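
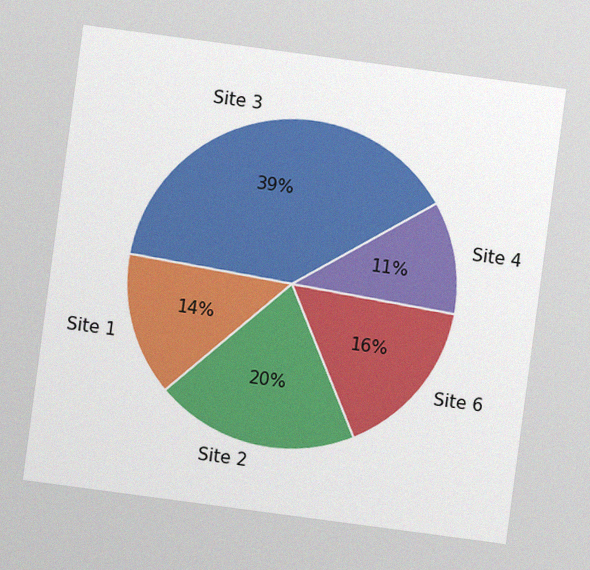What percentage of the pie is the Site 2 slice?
20%

The chart is tilted about 8° clockwise, with some photo noise. The Site 2 slice takes up 20% of the pie.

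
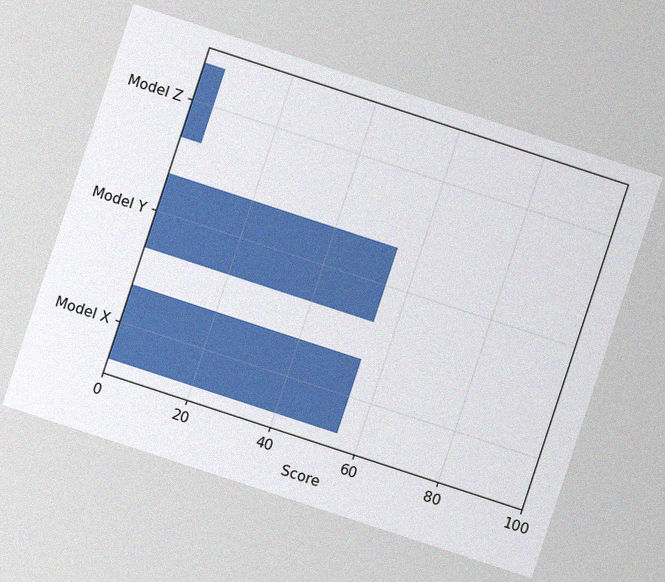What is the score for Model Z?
5

The chart is tilted about 18° clockwise, with some photo noise. Reading along the chart's x-axis, the Model Z bar reaches 5.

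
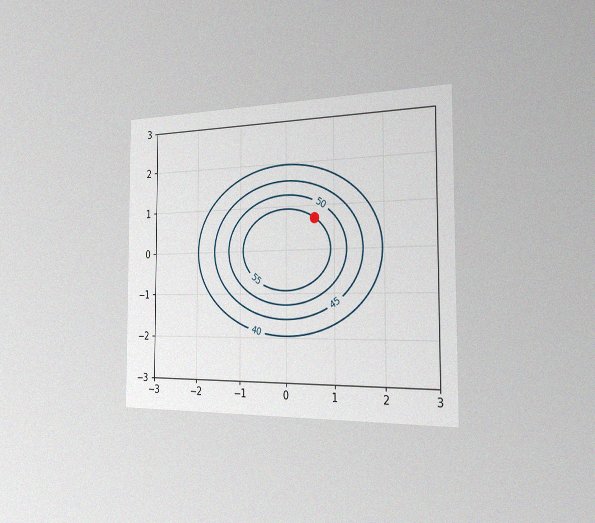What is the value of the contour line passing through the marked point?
55

The chart is viewed slightly from the right, with some photo noise. The marked point sits on the contour labelled 55.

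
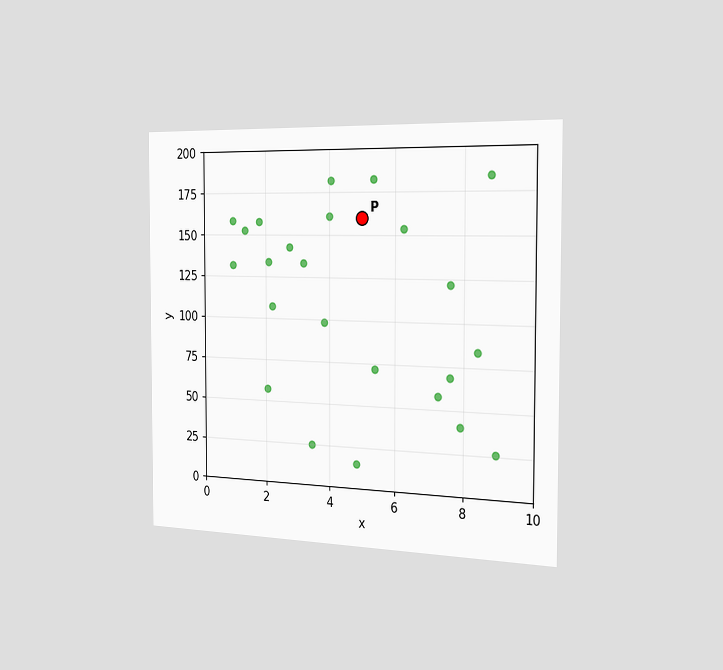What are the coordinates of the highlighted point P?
The chart is viewed slightly from the right. Following the gridlines from P to each axis, P sits at (5, 160).

(5, 160)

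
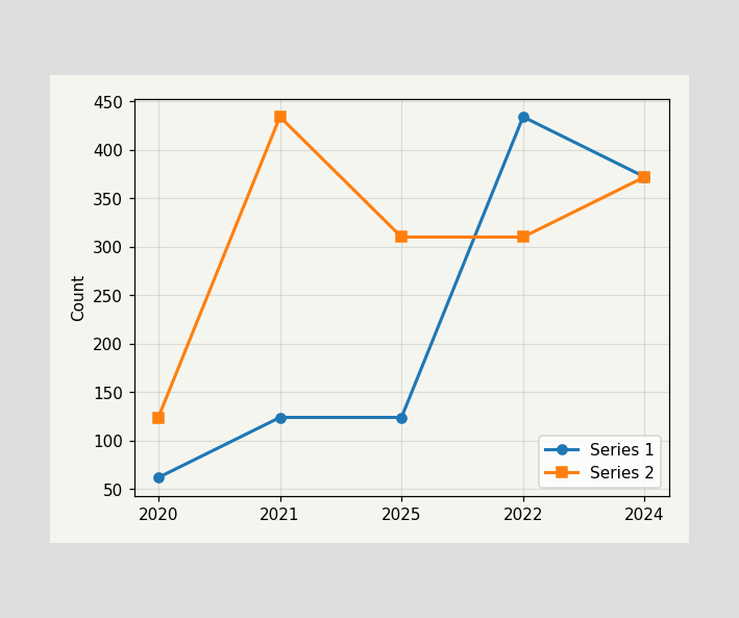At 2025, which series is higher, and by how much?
At 2025, Series 2 sits above the other line by 186.

Series 2, by 186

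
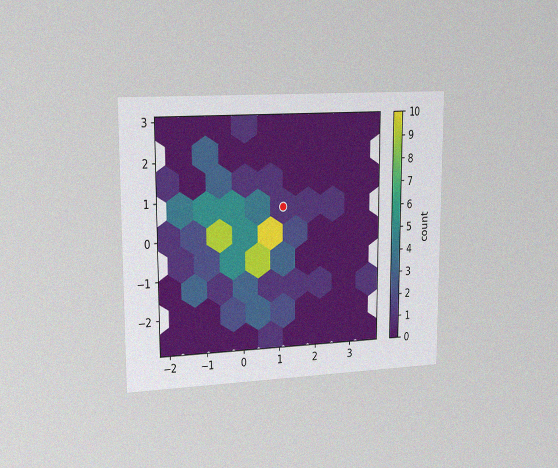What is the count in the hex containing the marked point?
The chart is viewed slightly from the left, with some photo noise. The marked hex reads 1 on the colorbar.

1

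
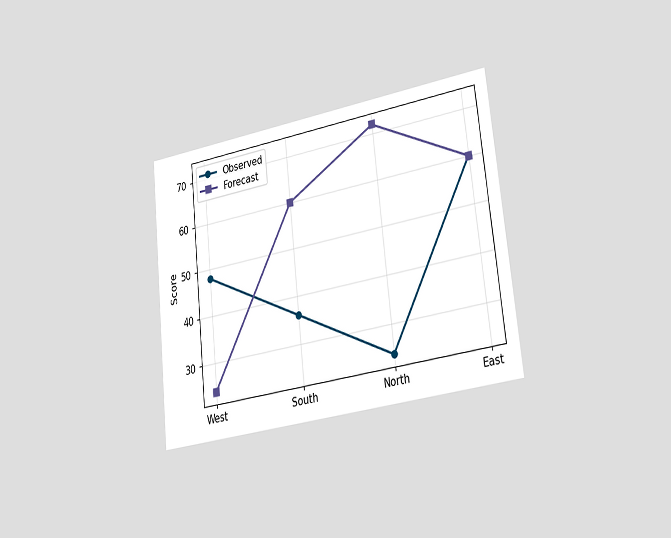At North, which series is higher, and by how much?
The chart is tilted about 6° counter-clockwise and viewed slightly from the right. At North, Forecast sits above the other line by 48.

Forecast, by 48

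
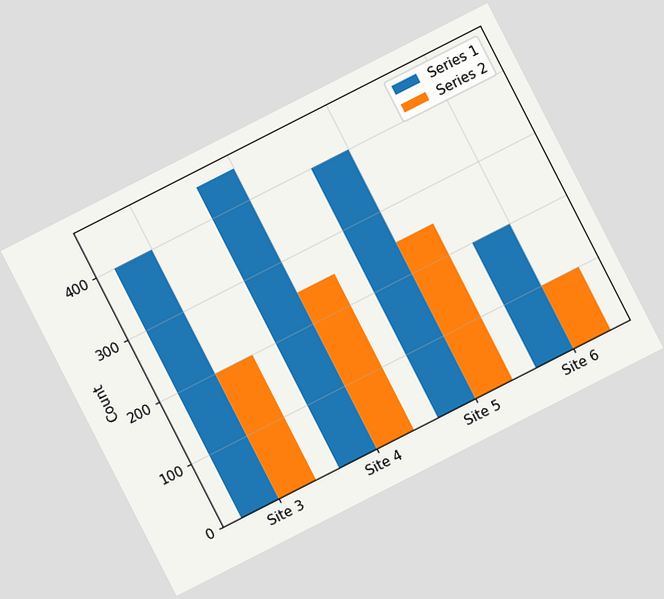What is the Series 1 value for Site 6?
200

The chart is tilted about 27° counter-clockwise. The Series 1 bar at Site 6 reaches 200 on the y-axis.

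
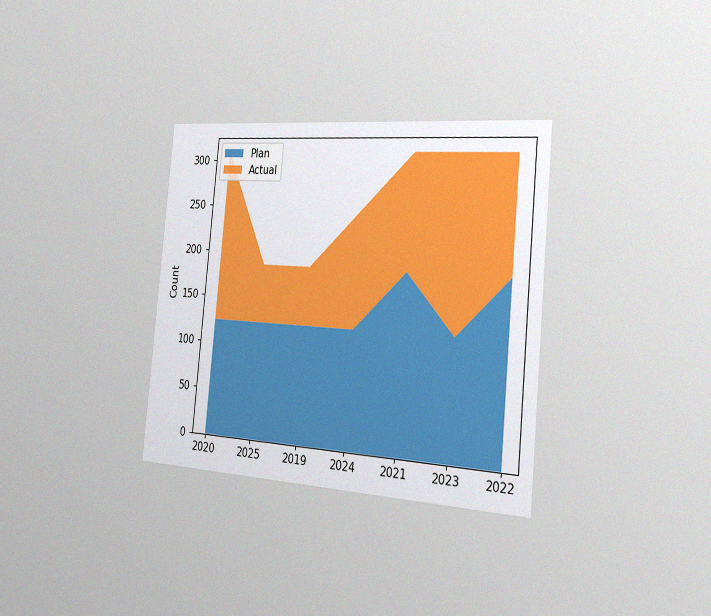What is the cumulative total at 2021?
310

The chart is tilted about 5° clockwise and viewed slightly from the right, with some photo noise. The stacked total at 2021 reaches 310.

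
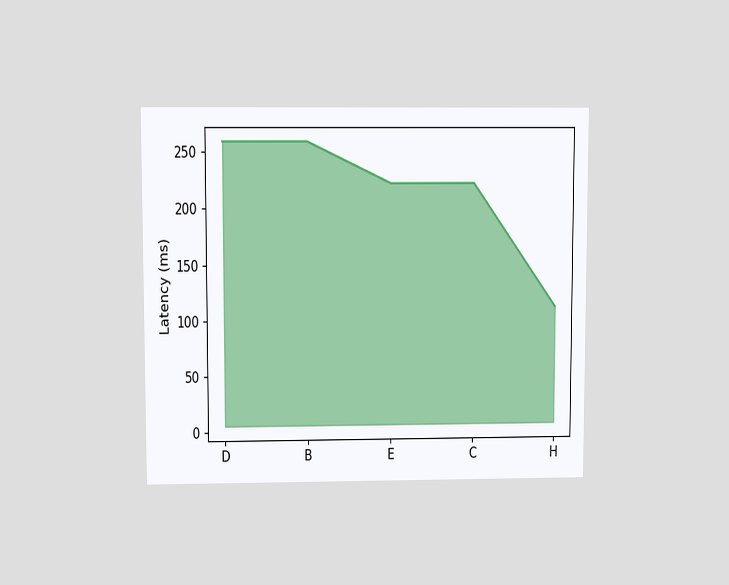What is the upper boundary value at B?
259ms

The chart is viewed slightly from above. At B the upper boundary is at 259ms.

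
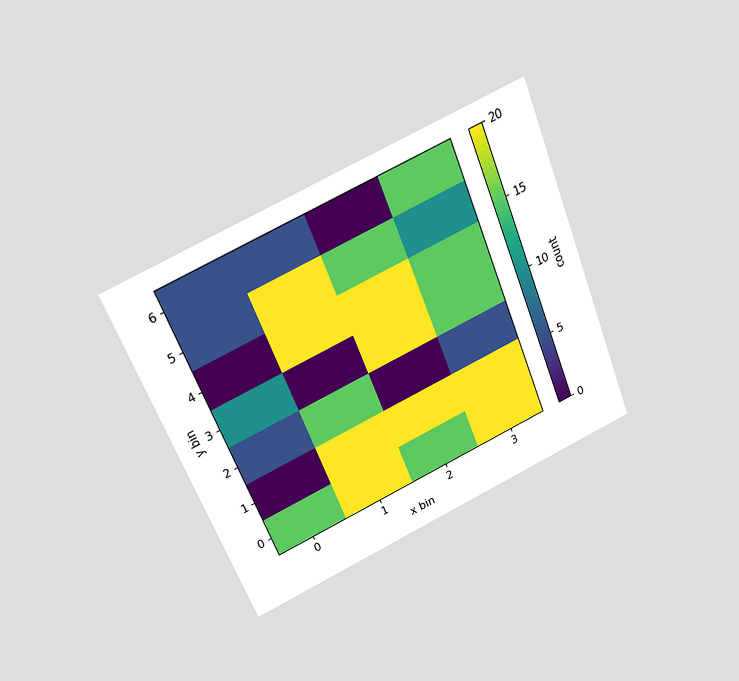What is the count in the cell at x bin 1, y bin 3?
The chart is tilted about 22° counter-clockwise and viewed slightly from above. Matching the cell (1, 3) against the colorbar gives 0.

0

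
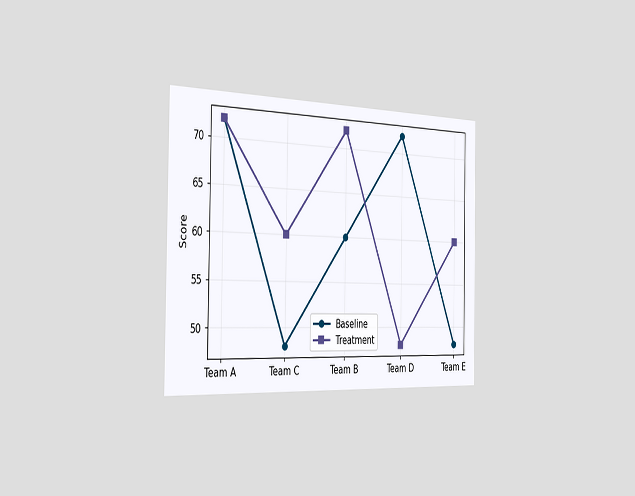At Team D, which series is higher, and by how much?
The chart is viewed slightly from the left. At Team D, Baseline sits above the other line by 24.

Baseline, by 24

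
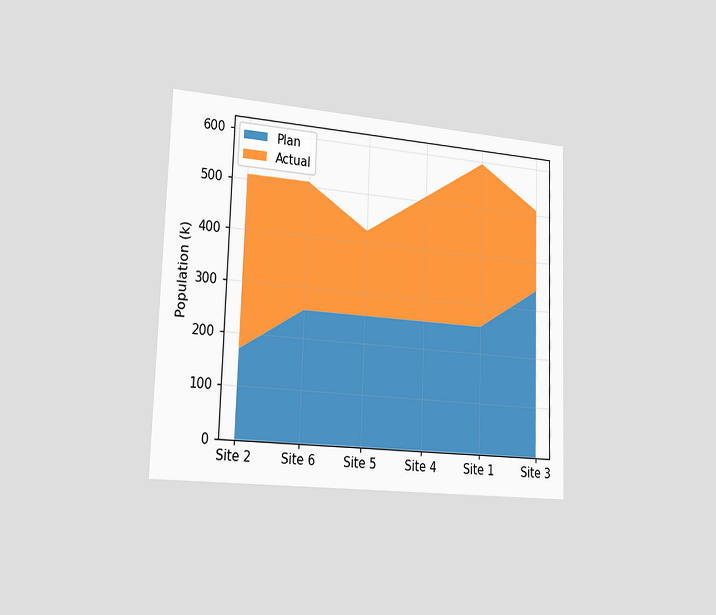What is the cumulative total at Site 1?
595k

The chart is viewed slightly from the left. The stacked total at Site 1 reaches 595k.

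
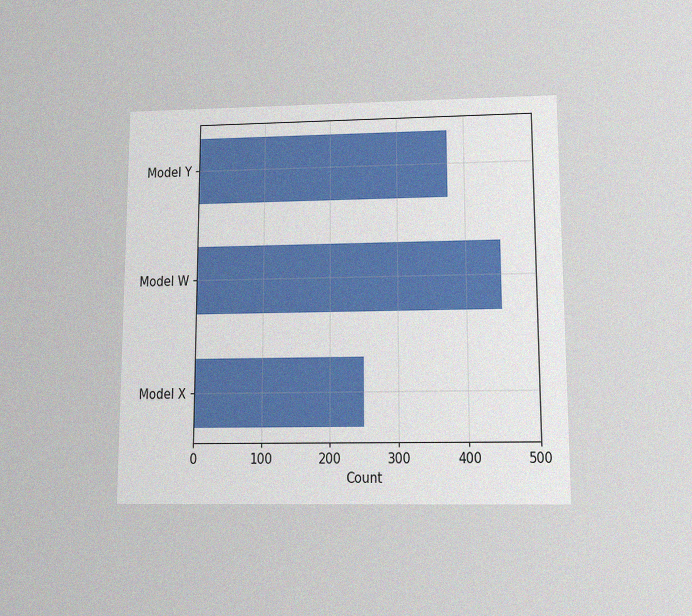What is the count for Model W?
450

The chart is viewed slightly from below, with some photo noise. Reading along the chart's x-axis, the Model W bar reaches 450.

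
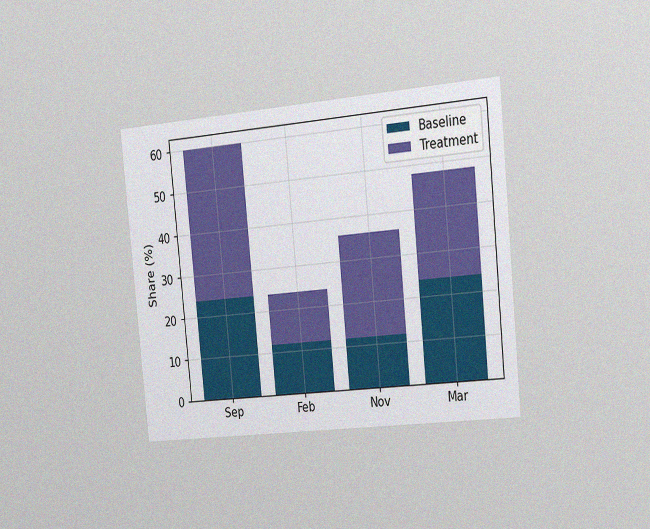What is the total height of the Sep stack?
The chart is tilted about 5° counter-clockwise and viewed slightly from the right, with some photo noise. The Sep stack's top reaches 60% on the y-axis.

60%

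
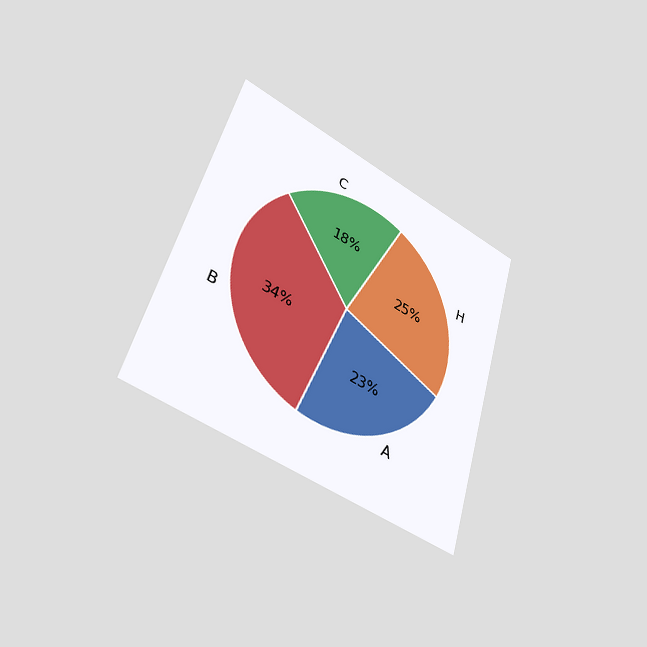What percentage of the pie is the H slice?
25%

The chart is tilted about 17° clockwise and viewed slightly from the left. The H slice takes up 25% of the pie.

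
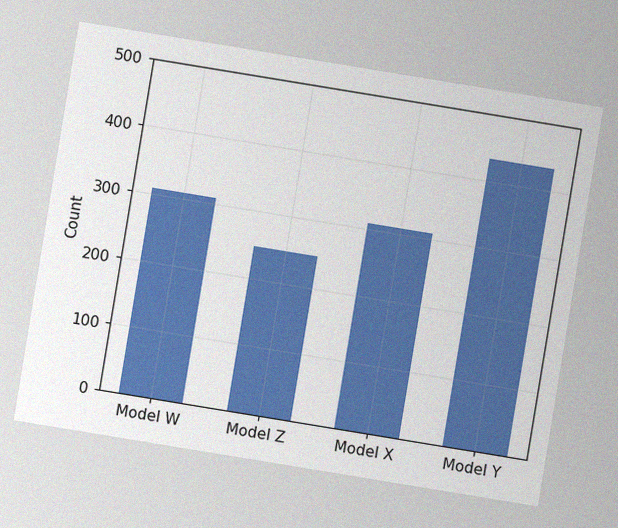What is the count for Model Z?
The chart is tilted about 9° clockwise, with some photo noise. Reading along the chart's y-axis, the Model Z bar reaches 248.

248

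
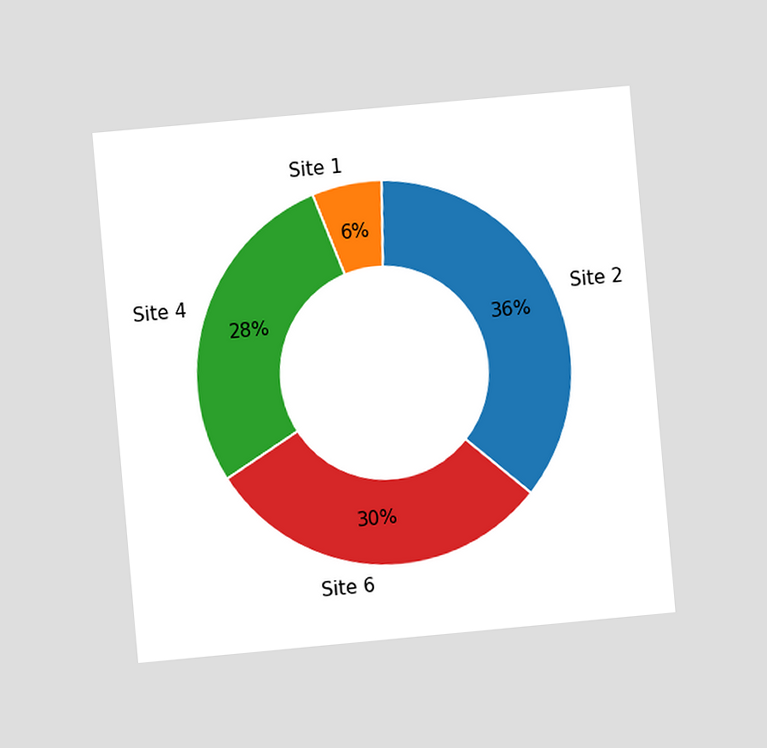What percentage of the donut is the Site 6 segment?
The chart is tilted about 5° counter-clockwise and viewed at a slight angle. The Site 6 segment takes up 30% of the ring.

30%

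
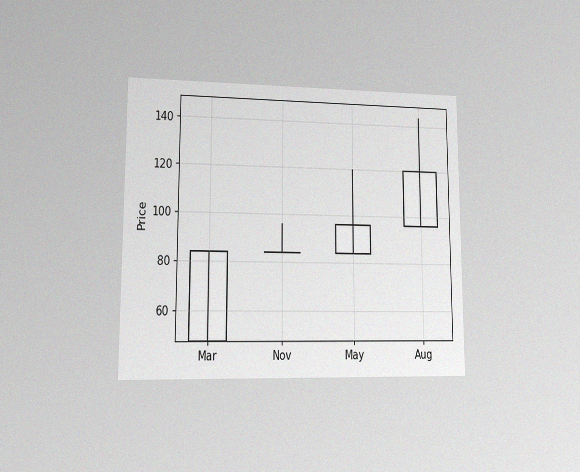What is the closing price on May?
96

The chart is viewed at a slight angle, with some photo noise. The May candle closes at 96.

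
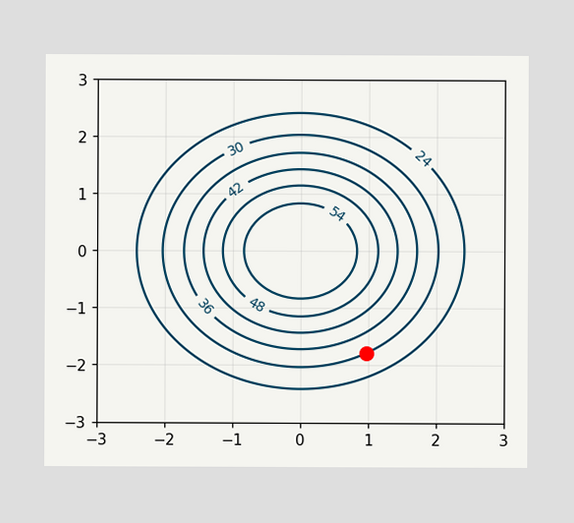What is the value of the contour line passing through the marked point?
30

The marked point sits on the contour labelled 30.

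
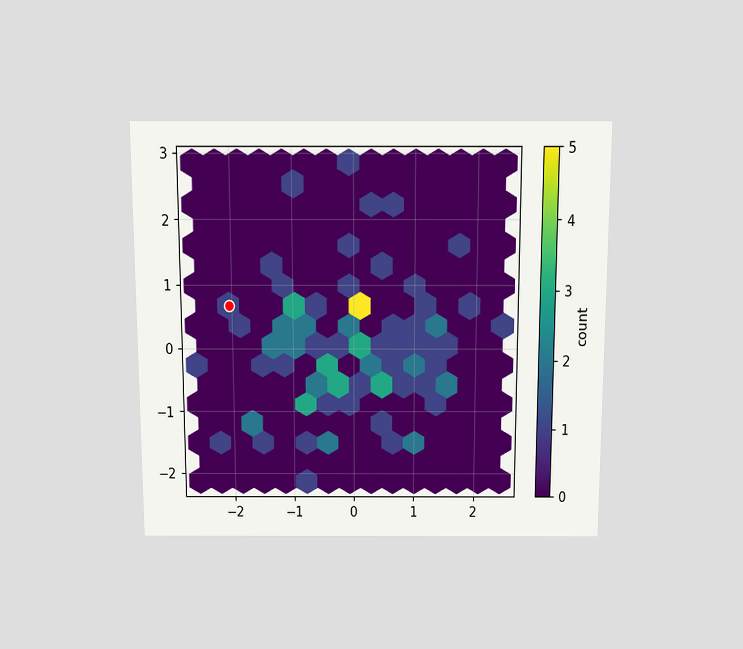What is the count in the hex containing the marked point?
The chart is viewed slightly from above. The marked hex reads 1 on the colorbar.

1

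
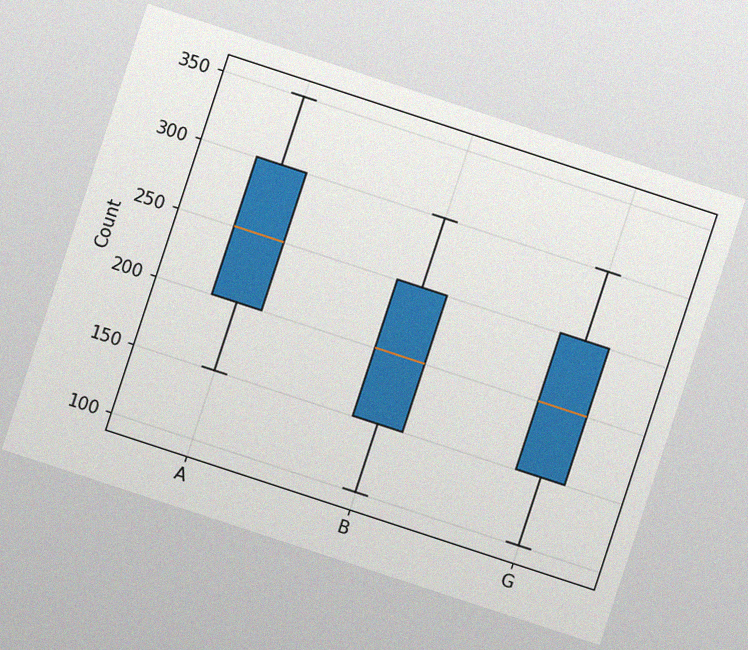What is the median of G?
200

The chart is tilted about 18° clockwise, with some photo noise. The median line in the G box sits at 200.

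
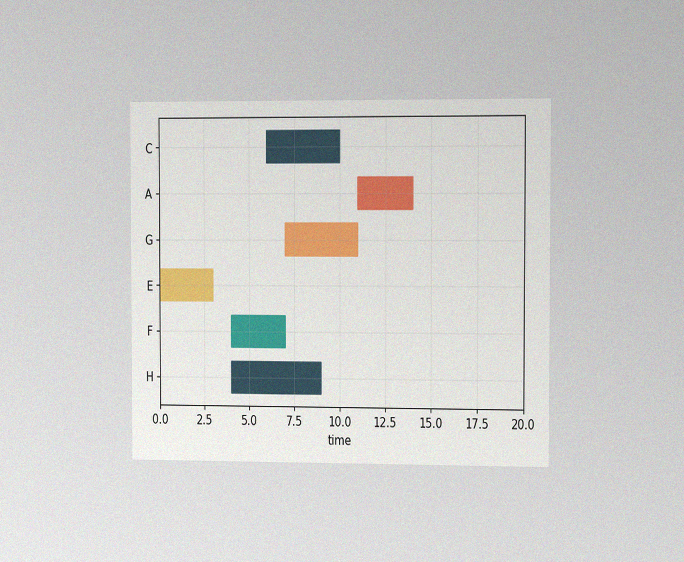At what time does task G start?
The chart is viewed slightly from the right, with some photo noise. The G bar begins at t=7.

7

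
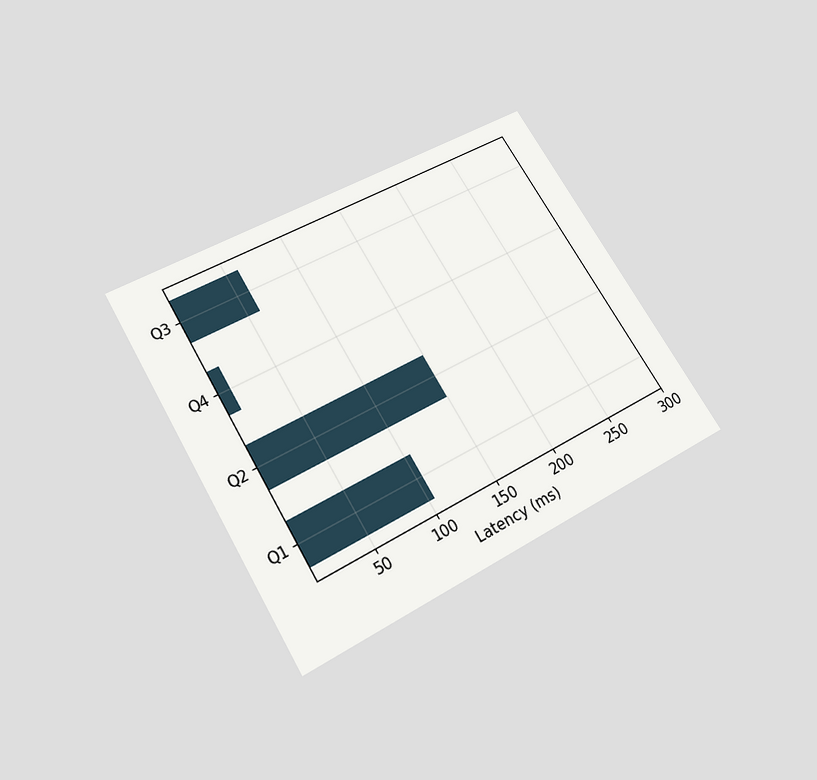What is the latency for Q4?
15ms

The chart is tilted about 31° counter-clockwise and viewed slightly from below. Reading along the chart's x-axis, the Q4 bar reaches 15ms.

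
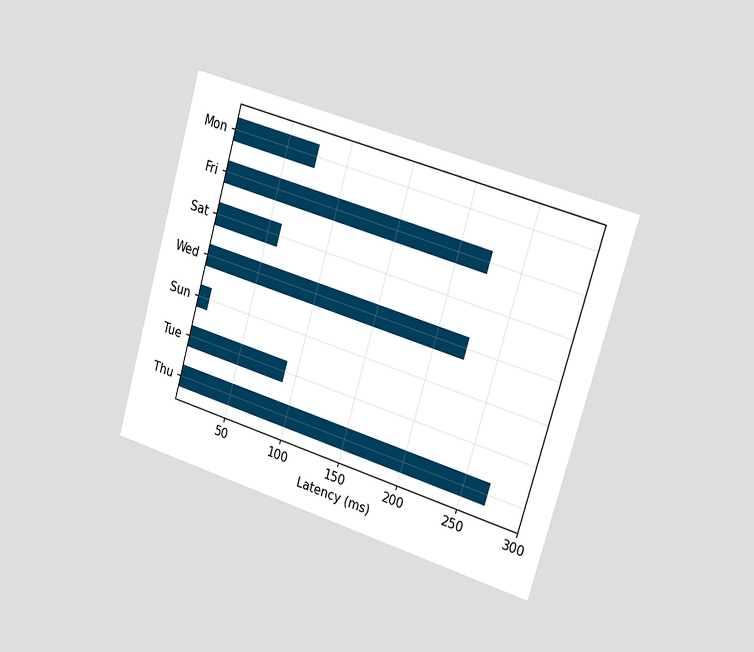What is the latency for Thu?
The chart is tilted about 16° clockwise and viewed slightly from the right. Reading along the chart's x-axis, the Thu bar reaches 270ms.

270ms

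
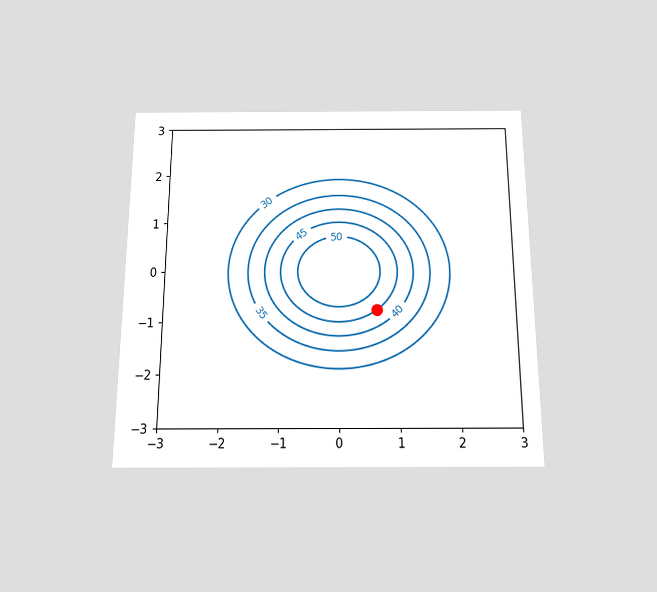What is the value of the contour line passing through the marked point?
45

The chart is viewed slightly from below. The marked point sits on the contour labelled 45.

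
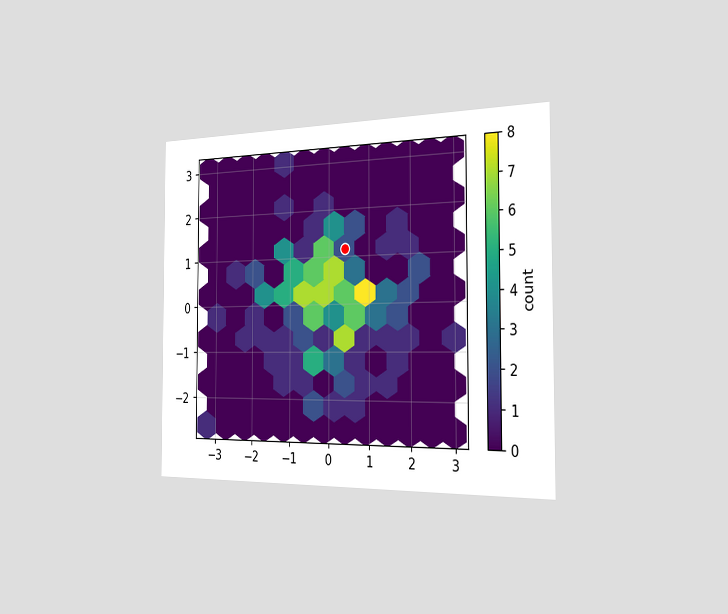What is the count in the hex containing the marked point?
The chart is viewed slightly from the right. The marked hex reads 2 on the colorbar.

2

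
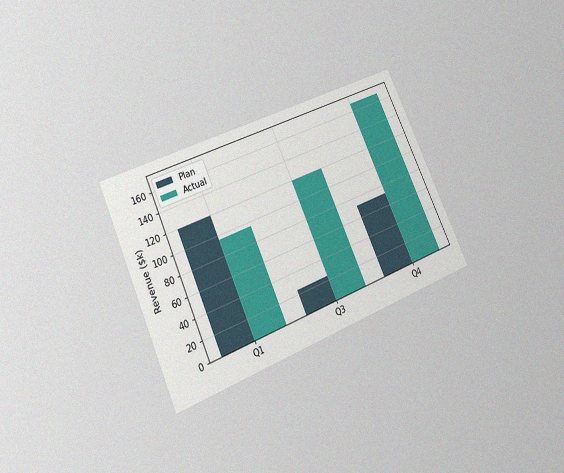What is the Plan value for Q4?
The chart is tilted about 24° counter-clockwise and viewed at a slight angle, with some photo noise. The Plan bar at Q4 reaches $72k on the y-axis.

$72k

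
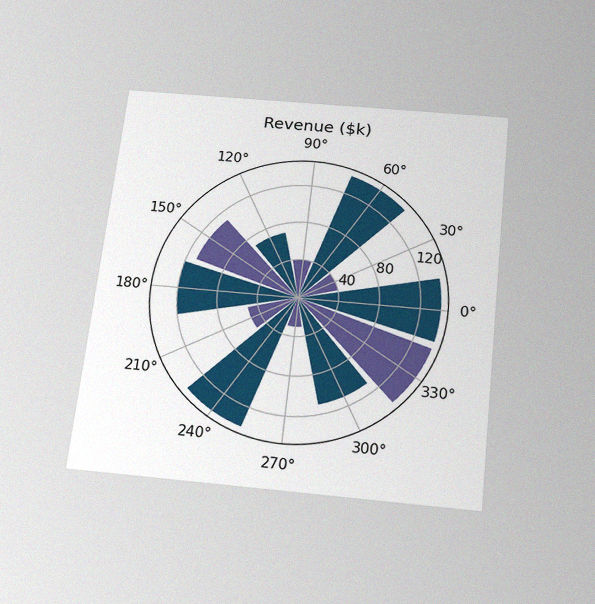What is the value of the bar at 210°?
$50k

The chart is tilted about 6° clockwise and viewed slightly from below, with some photo noise. The bar at 210° reaches $50k on the radial axis.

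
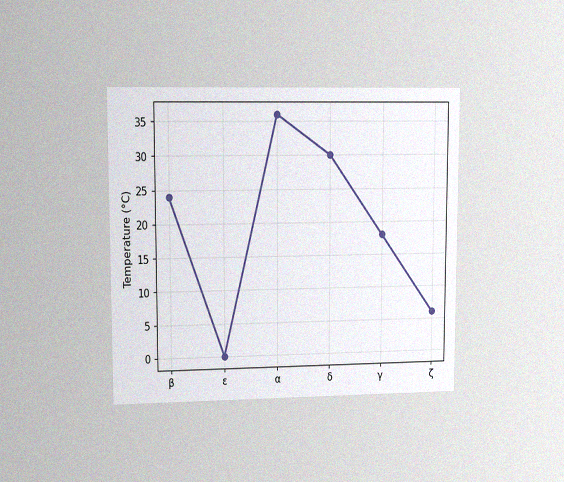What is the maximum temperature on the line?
The chart is viewed at a slight angle, with some photo noise. The highest point is at α, and reading across to the y-axis gives 36°C.

36°C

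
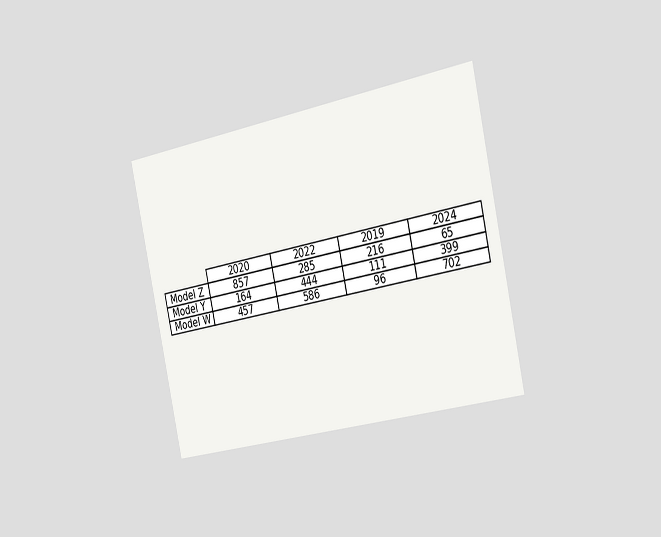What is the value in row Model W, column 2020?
457

The chart is tilted about 12° counter-clockwise and viewed slightly from the right. The (Model W, 2020) cell reads 457.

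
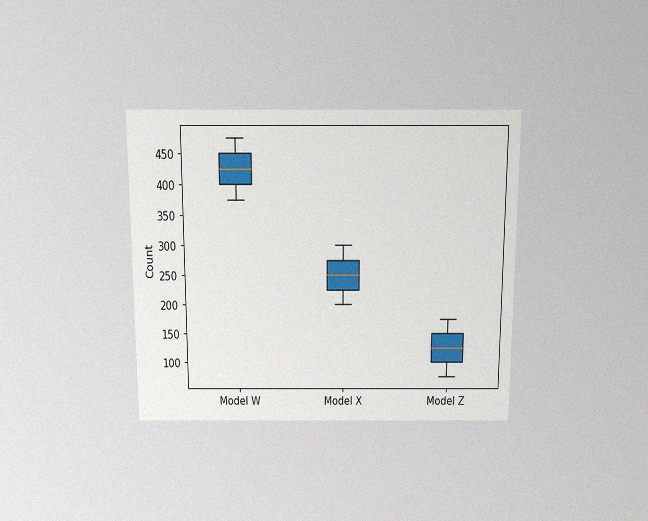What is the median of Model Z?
125

The chart is viewed slightly from above, with some photo noise. The median line in the Model Z box sits at 125.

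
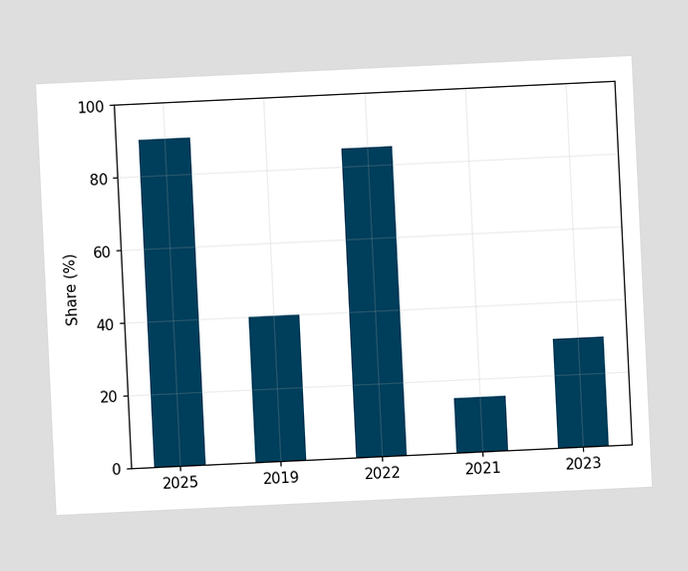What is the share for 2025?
90%

The chart is tilted about 3° counter-clockwise. Reading along the chart's y-axis, the 2025 bar reaches 90%.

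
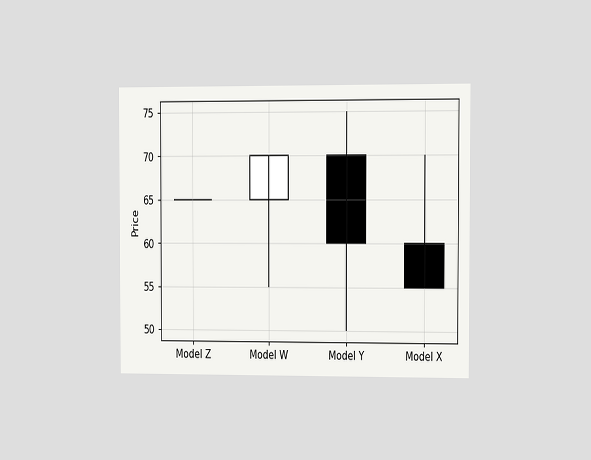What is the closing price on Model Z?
The chart is viewed at a slight angle. The Model Z candle closes at 65.

65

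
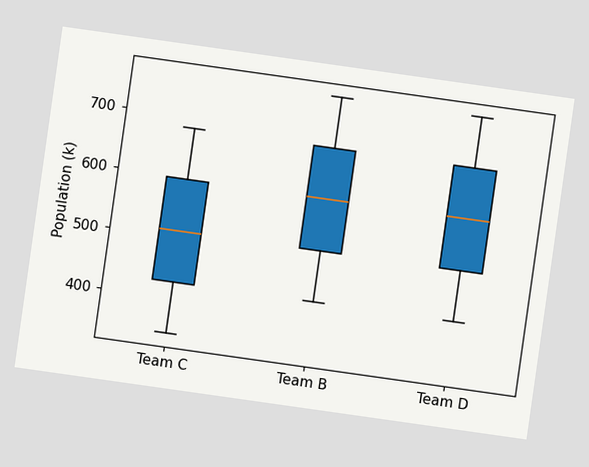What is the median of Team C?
The chart is tilted about 8° clockwise. The median line in the Team C box sits at 510k.

510k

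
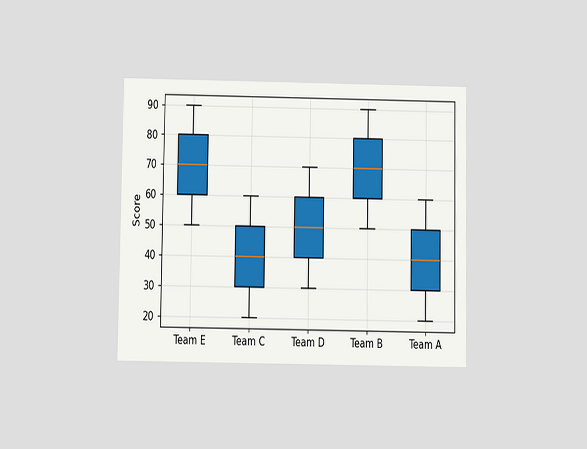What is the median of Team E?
70

The chart is viewed slightly from below. The median line in the Team E box sits at 70.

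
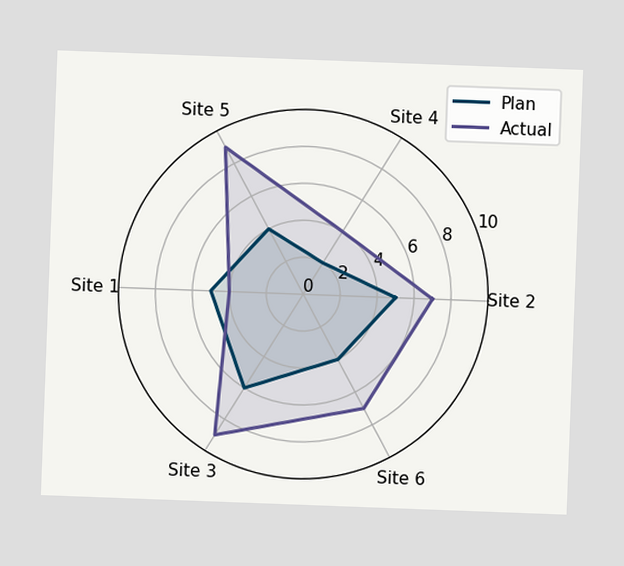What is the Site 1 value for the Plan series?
The chart is tilted about 2° clockwise. On the Site 1 axis, Plan reaches 5.

5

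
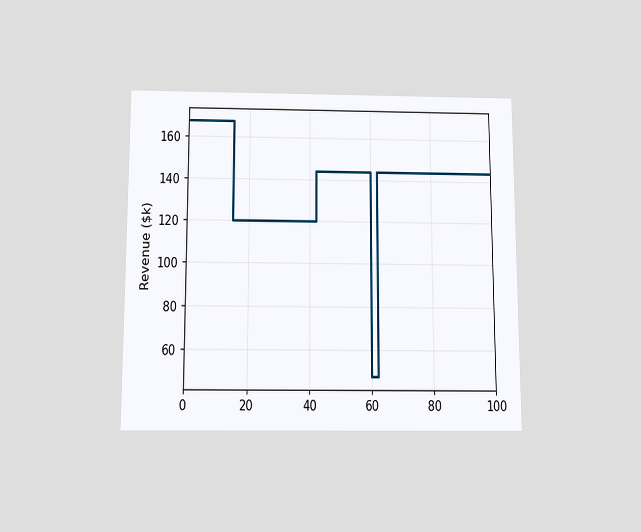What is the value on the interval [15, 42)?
$120k

The chart is viewed slightly from below. On [15, 42) the step sits at $120k.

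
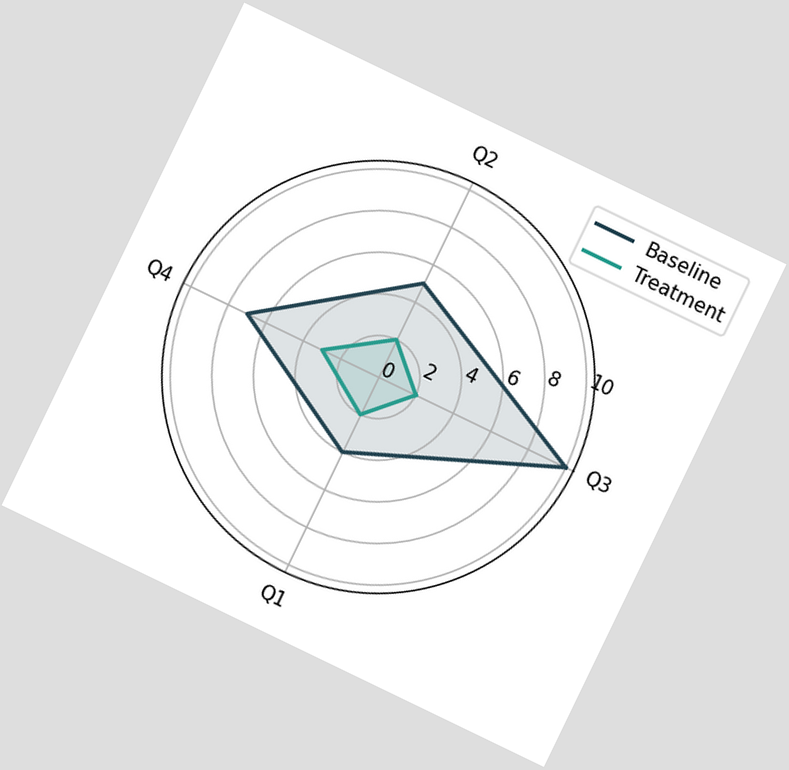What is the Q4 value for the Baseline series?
The chart is tilted about 26° clockwise. On the Q4 axis, Baseline reaches 7.

7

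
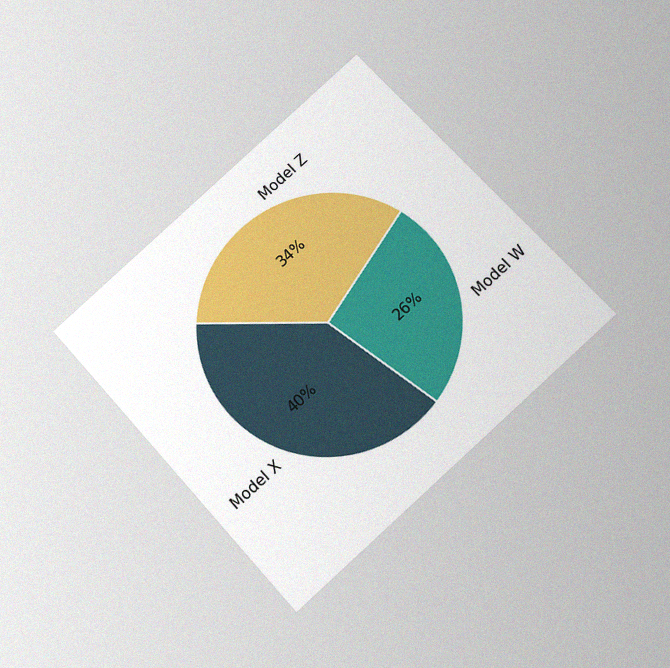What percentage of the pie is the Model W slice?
The chart is tilted about 42° counter-clockwise and viewed slightly from below, with some photo noise. The Model W slice takes up 26% of the pie.

26%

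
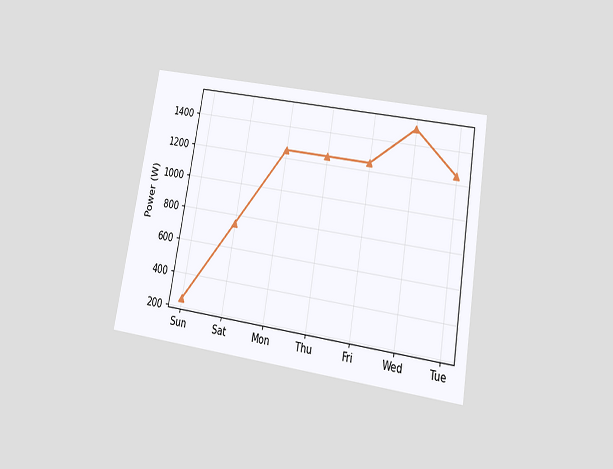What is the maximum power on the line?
1500W

The chart is tilted about 10° clockwise and viewed slightly from below. The highest point is at Wed, and reading across to the y-axis gives 1500W.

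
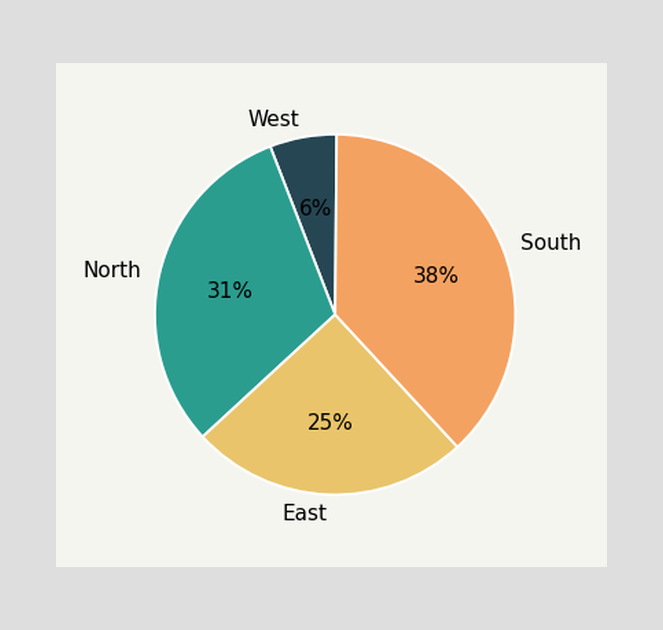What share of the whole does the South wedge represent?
The South slice takes up 38% of the pie.

38%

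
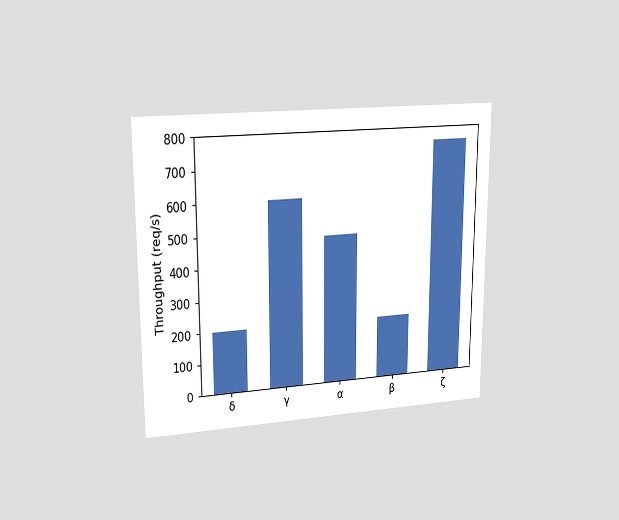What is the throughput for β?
The chart is viewed at a slight angle. Reading along the chart's y-axis, the β bar reaches 200req/s.

200req/s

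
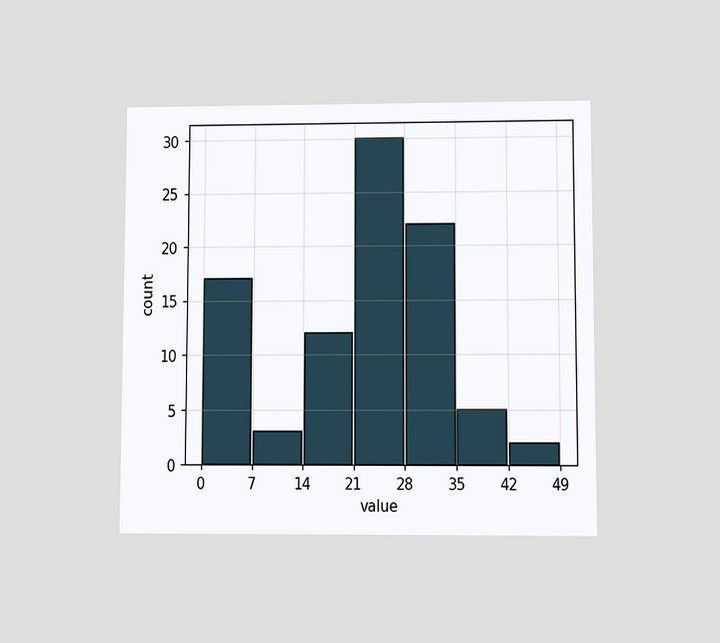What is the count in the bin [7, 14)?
3

The chart is viewed at a slight angle. The [7, 14) bin has height 3.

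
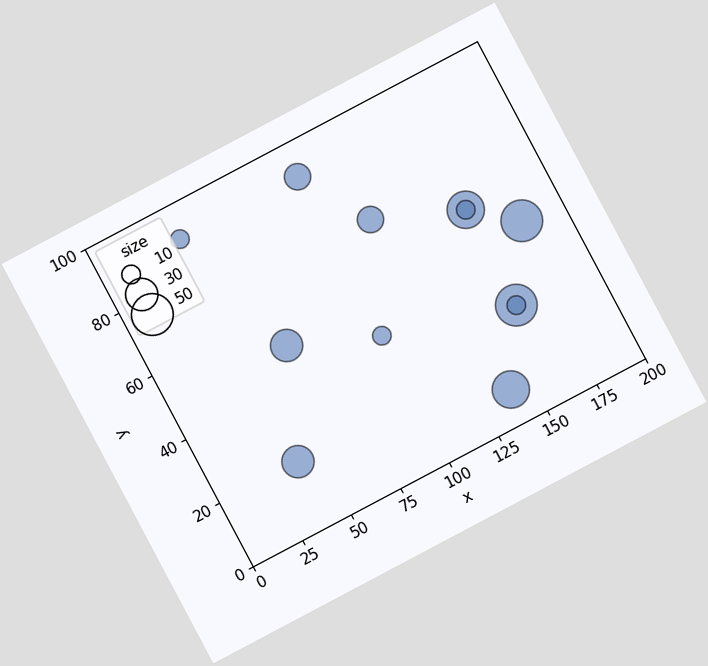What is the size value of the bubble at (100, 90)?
The chart is tilted about 28° counter-clockwise. Matching the bubble at (100, 90) against the size legend gives 20.

20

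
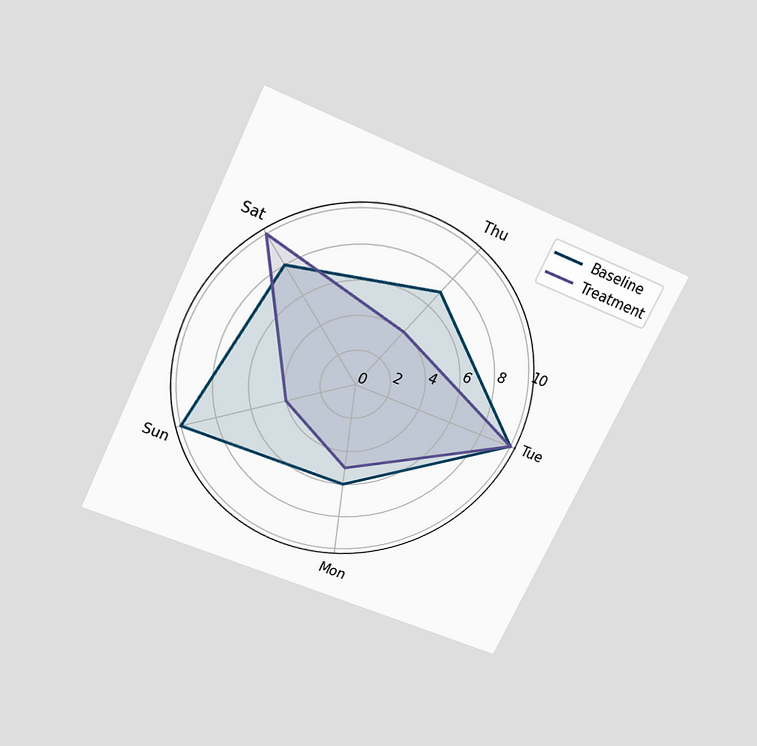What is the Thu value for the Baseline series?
7

The chart is tilted about 25° clockwise and viewed slightly from above. On the Thu axis, Baseline reaches 7.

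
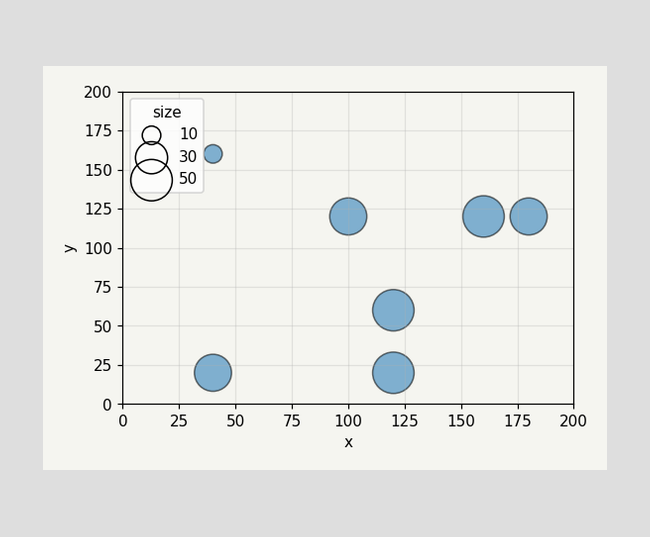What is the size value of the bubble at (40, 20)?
40

Matching the bubble at (40, 20) against the size legend gives 40.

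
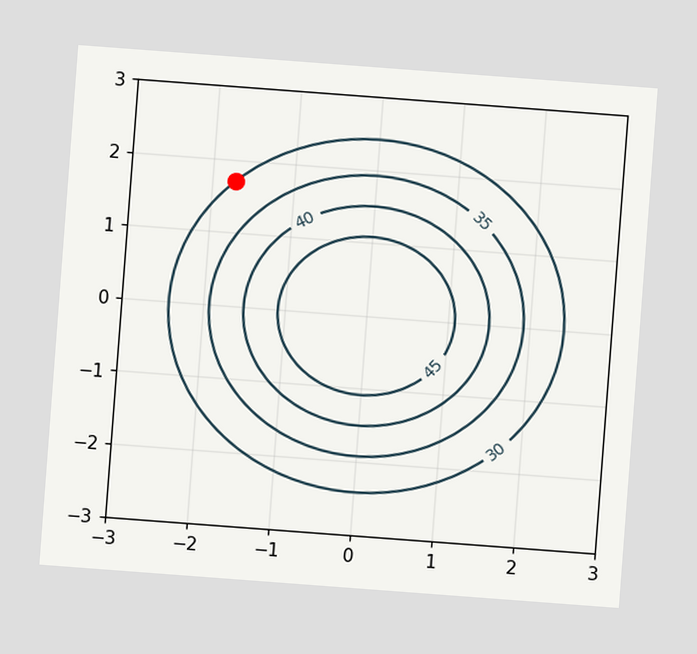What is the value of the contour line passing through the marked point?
30

The chart is tilted about 4° clockwise. The marked point sits on the contour labelled 30.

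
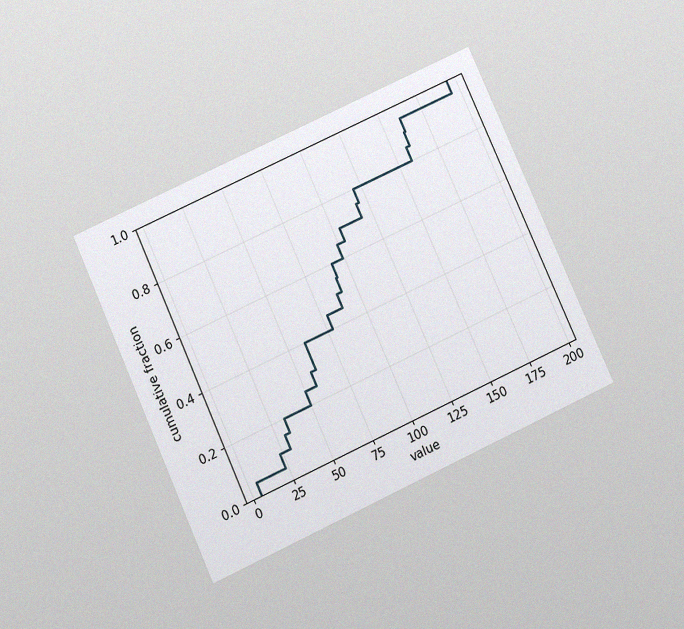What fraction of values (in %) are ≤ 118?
The chart is tilted about 24° counter-clockwise and viewed at a slight angle, with some photo noise. At x=118 the ECDF step is at 75%.

75%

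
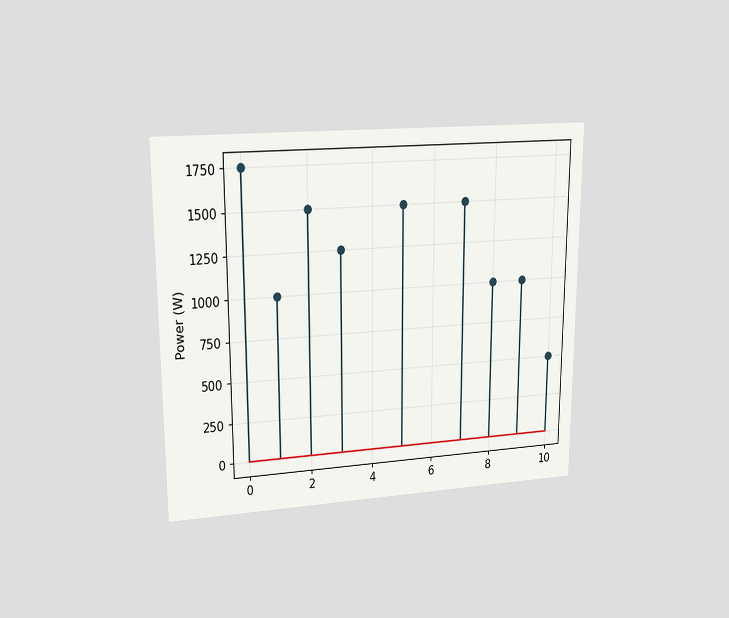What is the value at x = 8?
The chart is viewed at a slight angle. The stem at x=8 reaches 1000W.

1000W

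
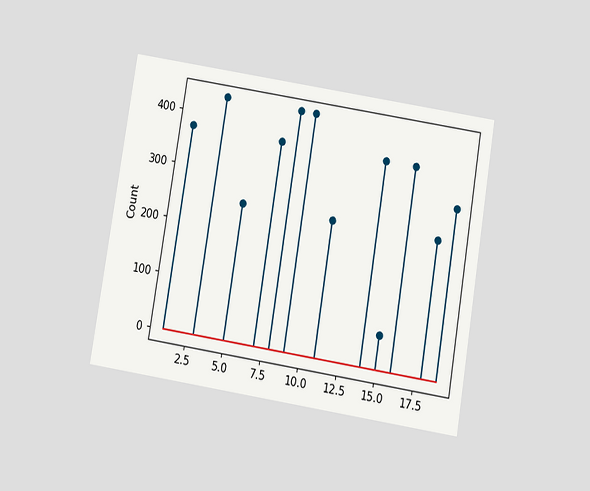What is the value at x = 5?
The chart is tilted about 9° clockwise and viewed slightly from below. The stem at x=5 reaches 248.

248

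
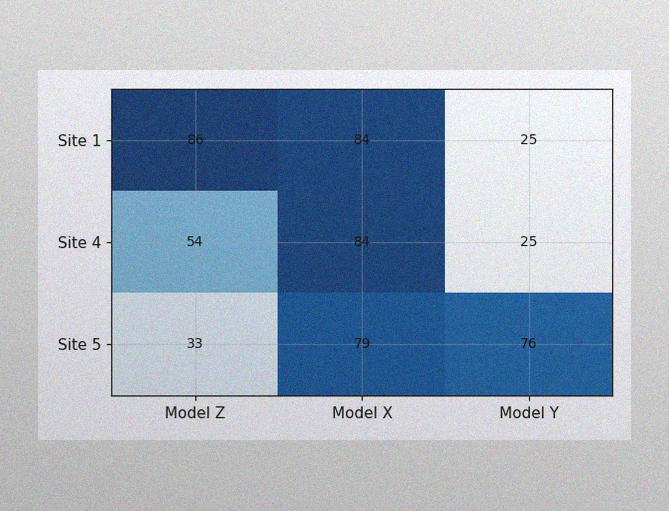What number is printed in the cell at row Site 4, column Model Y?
25

The image has some photo noise and uneven lighting. The (Site 4, Model Y) cell reads 25.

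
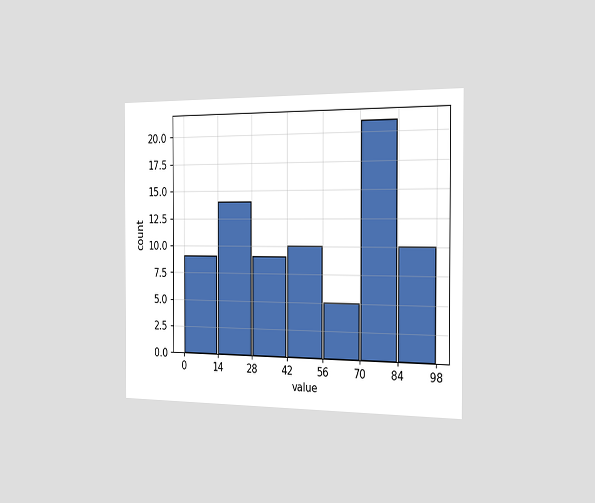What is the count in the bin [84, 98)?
The chart is viewed slightly from the right. The [84, 98) bin has height 10.

10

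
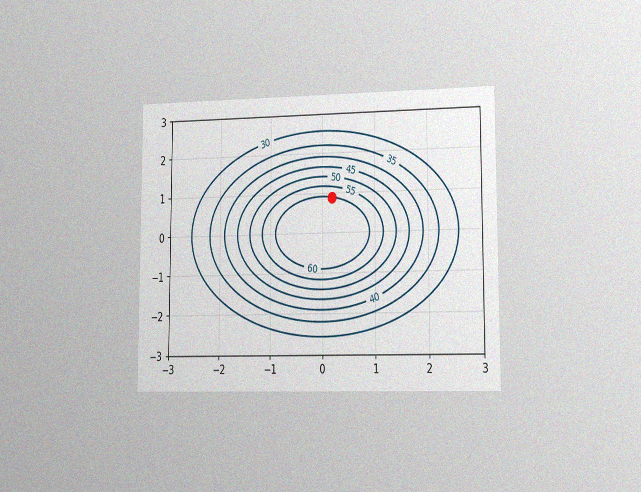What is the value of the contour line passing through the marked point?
60

The chart is viewed slightly from the right, with some photo noise. The marked point sits on the contour labelled 60.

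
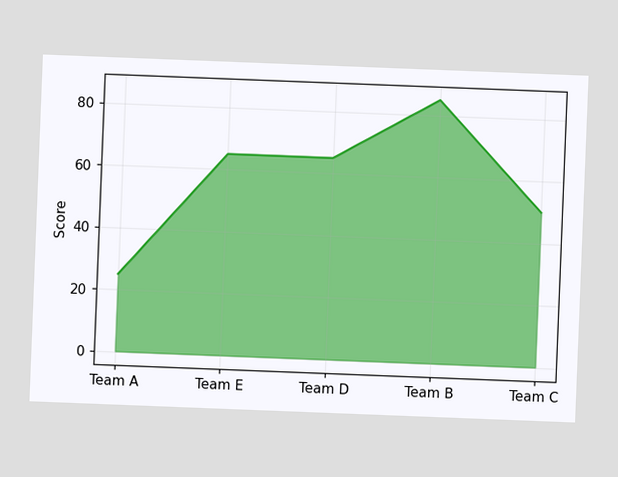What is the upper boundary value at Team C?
The chart is tilted about 2° clockwise. At Team C the upper boundary is at 50.

50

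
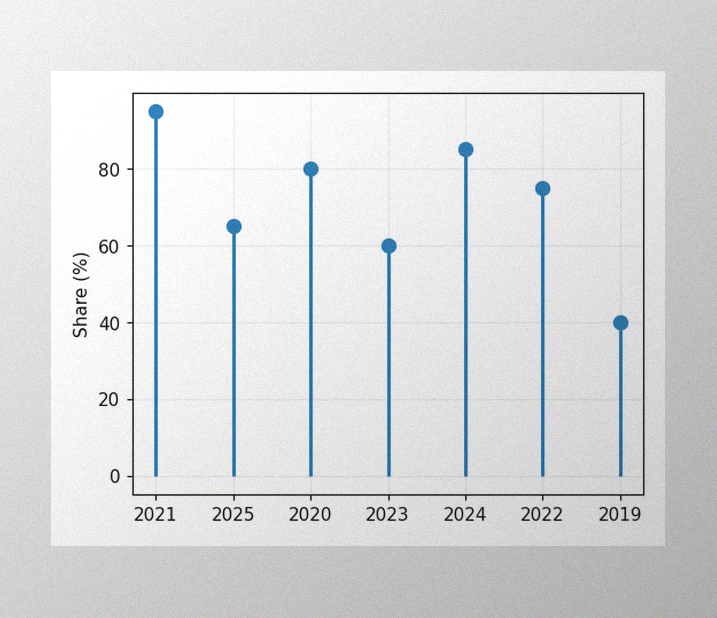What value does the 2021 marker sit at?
95%

The image has some photo noise and uneven lighting. The 2021 marker sits at 95%.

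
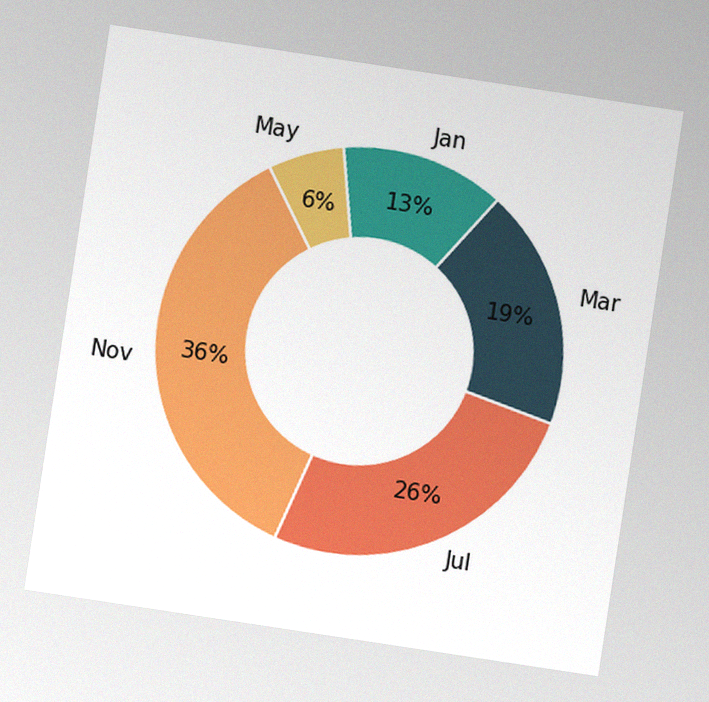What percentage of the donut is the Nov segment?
36%

The chart is tilted about 9° clockwise, with some photo noise. The Nov segment takes up 36% of the ring.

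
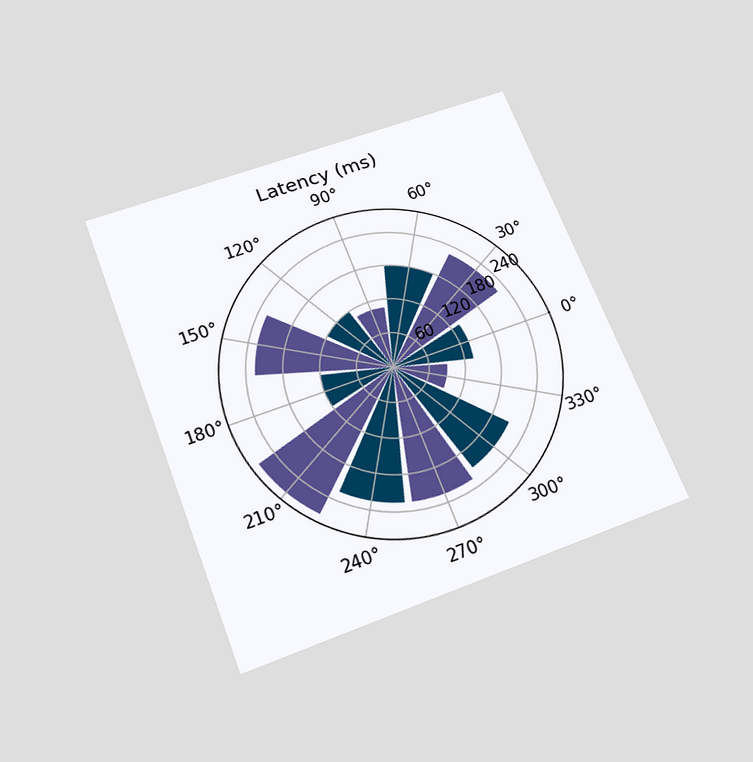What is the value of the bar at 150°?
225ms

The chart is tilted about 21° counter-clockwise and viewed slightly from below. The bar at 150° reaches 225ms on the radial axis.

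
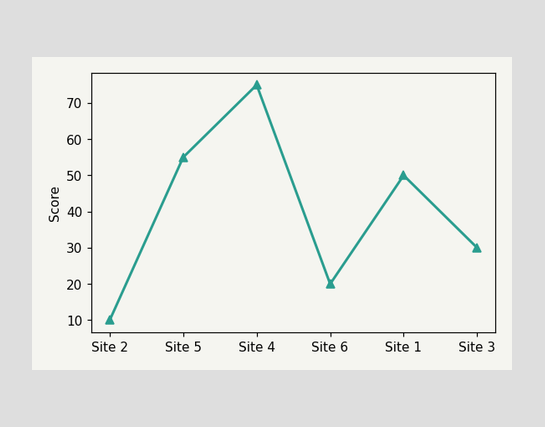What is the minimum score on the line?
10

The lowest point is at Site 2, and reading across to the y-axis gives 10.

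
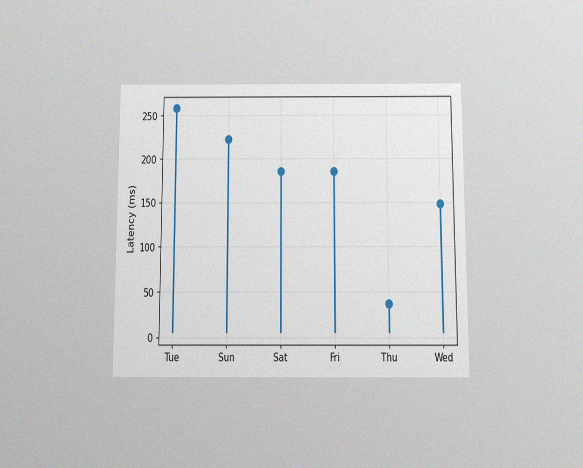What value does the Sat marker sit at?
The chart is viewed slightly from below, with some photo noise. The Sat marker sits at 185ms.

185ms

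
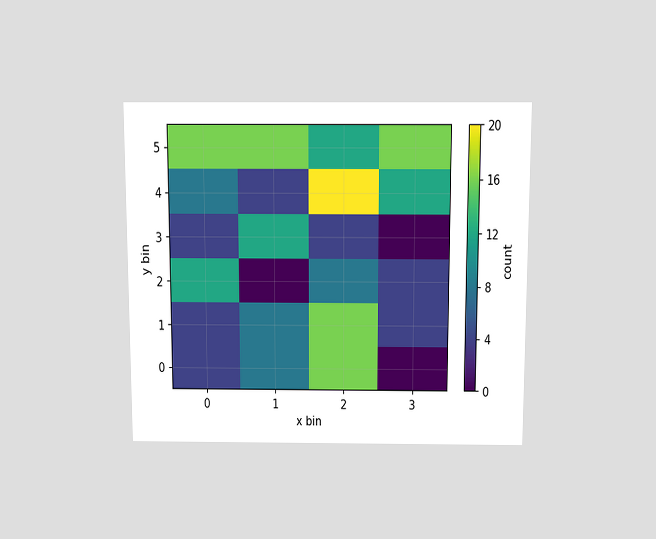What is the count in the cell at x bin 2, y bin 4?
20

The chart is viewed slightly from above. Matching the cell (2, 4) against the colorbar gives 20.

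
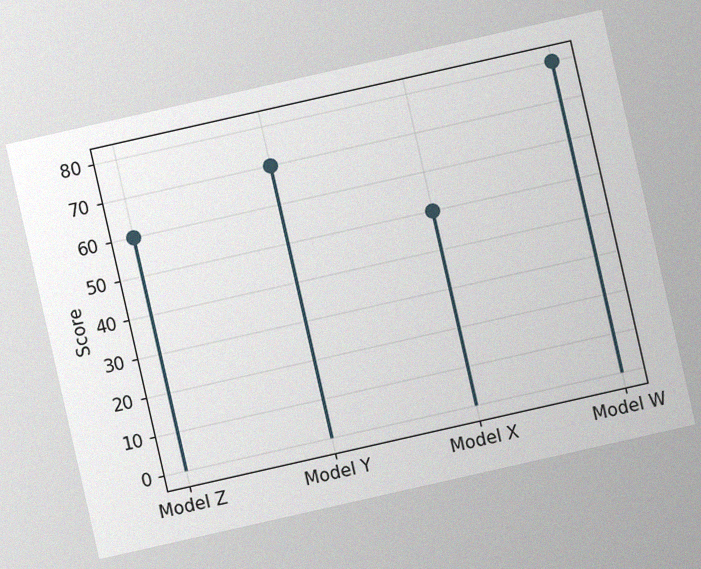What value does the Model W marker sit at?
The chart is tilted about 13° counter-clockwise, with some photo noise. The Model W marker sits at 80.

80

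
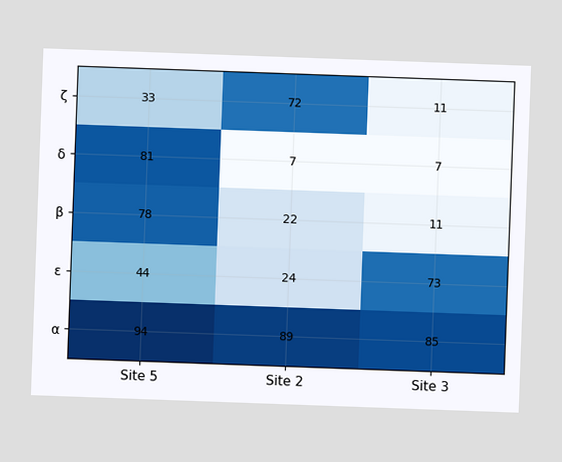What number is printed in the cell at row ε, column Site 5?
44

The chart is tilted about 2° clockwise. The (ε, Site 5) cell reads 44.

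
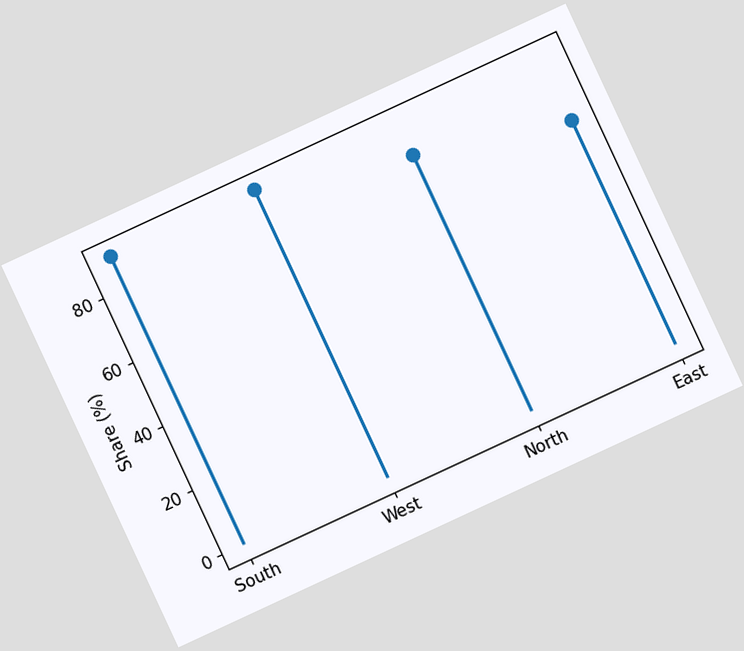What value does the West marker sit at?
90%

The chart is tilted about 25° counter-clockwise. The West marker sits at 90%.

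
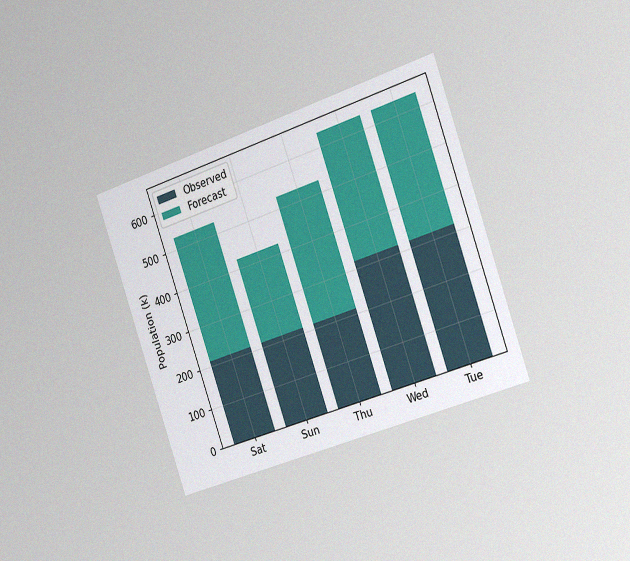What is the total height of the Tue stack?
The chart is tilted about 19° counter-clockwise and viewed slightly from the right, with some photo noise. The Tue stack's top reaches 636k on the y-axis.

636k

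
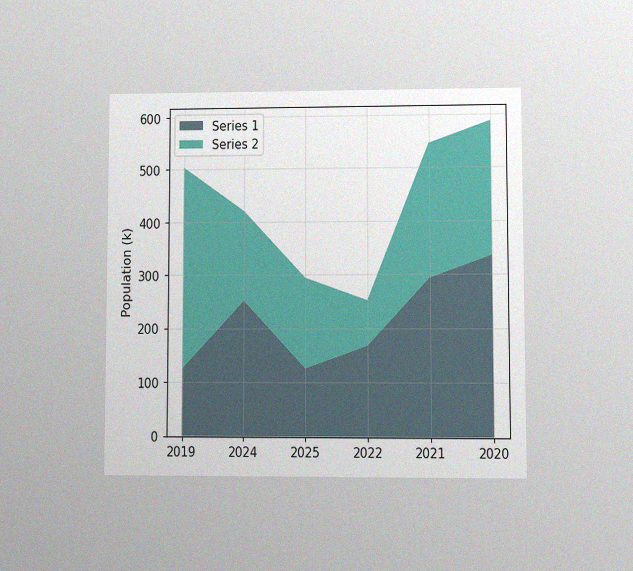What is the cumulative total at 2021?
The chart is viewed at a slight angle, with some photo noise. The stacked total at 2021 reaches 546k.

546k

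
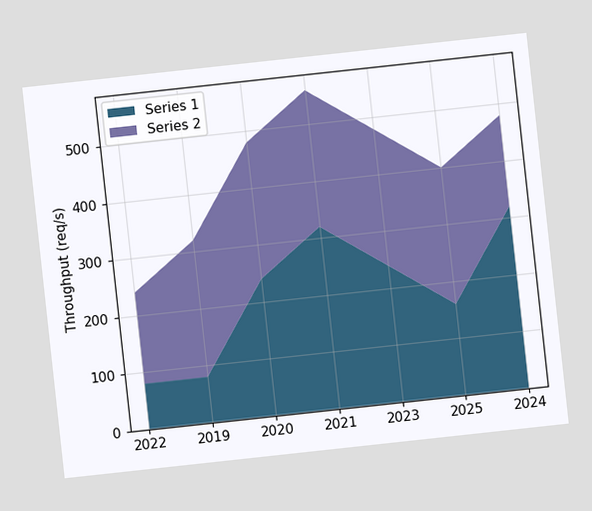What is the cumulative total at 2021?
560req/s

The chart is tilted about 6° counter-clockwise. The stacked total at 2021 reaches 560req/s.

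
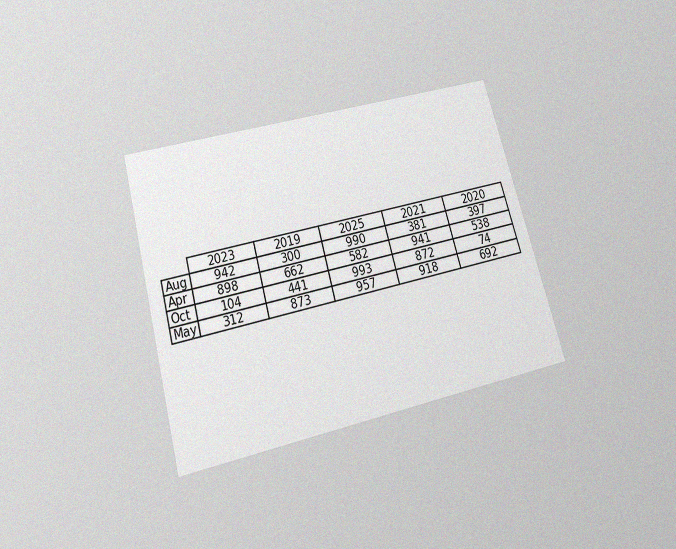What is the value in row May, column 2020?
692

The chart is tilted about 15° counter-clockwise and viewed slightly from below, with some photo noise. The (May, 2020) cell reads 692.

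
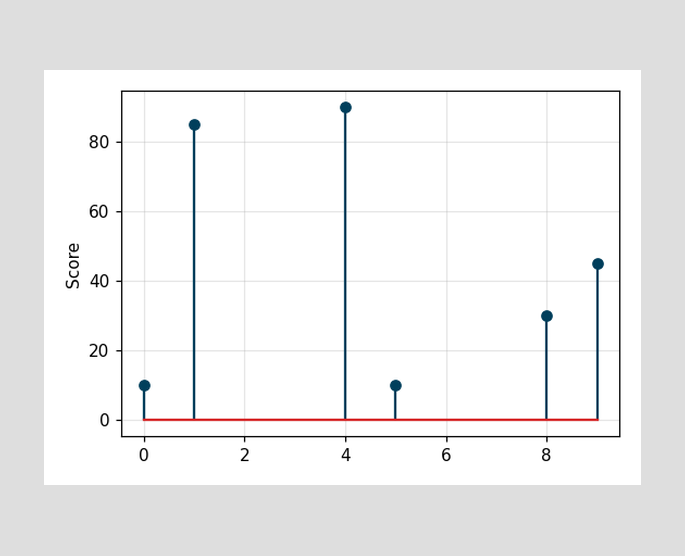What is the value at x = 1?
85

The stem at x=1 reaches 85.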